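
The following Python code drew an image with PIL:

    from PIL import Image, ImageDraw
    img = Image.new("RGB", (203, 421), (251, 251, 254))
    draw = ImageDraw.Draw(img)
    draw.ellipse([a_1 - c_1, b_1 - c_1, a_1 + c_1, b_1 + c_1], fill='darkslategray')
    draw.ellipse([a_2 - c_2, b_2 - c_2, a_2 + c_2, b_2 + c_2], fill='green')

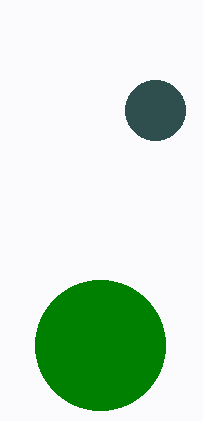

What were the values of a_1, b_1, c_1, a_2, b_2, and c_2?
a_1 = 155
b_1 = 110
c_1 = 30
a_2 = 100
b_2 = 345
c_2 = 65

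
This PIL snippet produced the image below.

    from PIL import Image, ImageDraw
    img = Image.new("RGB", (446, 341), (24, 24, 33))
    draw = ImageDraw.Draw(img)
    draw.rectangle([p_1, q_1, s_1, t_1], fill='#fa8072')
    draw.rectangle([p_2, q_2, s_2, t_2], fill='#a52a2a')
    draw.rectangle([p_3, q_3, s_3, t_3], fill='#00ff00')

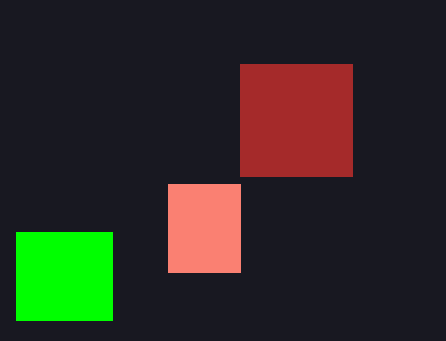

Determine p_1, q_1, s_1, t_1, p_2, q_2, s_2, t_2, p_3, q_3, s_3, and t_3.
p_1 = 168
q_1 = 184
s_1 = 240
t_1 = 272
p_2 = 240
q_2 = 64
s_2 = 352
t_2 = 176
p_3 = 16
q_3 = 232
s_3 = 112
t_3 = 320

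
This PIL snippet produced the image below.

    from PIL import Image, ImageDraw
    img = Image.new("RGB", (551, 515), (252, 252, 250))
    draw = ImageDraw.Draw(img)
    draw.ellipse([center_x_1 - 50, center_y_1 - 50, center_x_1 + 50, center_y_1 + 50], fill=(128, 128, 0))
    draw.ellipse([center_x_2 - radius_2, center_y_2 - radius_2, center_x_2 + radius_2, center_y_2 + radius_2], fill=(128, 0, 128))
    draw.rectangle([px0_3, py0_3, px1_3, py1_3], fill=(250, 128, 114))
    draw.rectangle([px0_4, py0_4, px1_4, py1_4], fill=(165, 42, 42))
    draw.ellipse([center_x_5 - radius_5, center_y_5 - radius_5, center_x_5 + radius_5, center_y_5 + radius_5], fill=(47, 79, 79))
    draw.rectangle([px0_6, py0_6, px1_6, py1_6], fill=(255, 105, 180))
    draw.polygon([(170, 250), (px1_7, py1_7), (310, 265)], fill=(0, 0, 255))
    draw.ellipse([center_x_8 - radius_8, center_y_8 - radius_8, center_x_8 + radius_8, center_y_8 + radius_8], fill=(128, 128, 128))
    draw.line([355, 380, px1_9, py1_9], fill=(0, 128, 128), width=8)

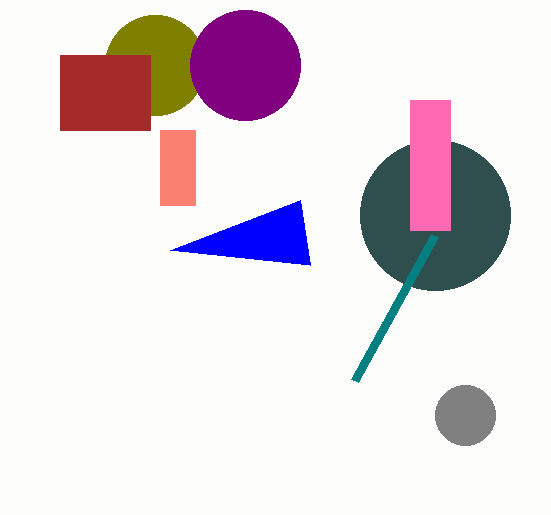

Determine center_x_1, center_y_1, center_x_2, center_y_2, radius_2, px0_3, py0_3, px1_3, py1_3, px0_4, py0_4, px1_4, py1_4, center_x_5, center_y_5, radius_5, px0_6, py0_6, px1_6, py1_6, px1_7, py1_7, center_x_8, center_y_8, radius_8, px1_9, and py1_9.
center_x_1 = 155; center_y_1 = 65; center_x_2 = 245; center_y_2 = 65; radius_2 = 55; px0_3 = 160; py0_3 = 130; px1_3 = 195; py1_3 = 205; px0_4 = 60; py0_4 = 55; px1_4 = 150; py1_4 = 130; center_x_5 = 435; center_y_5 = 215; radius_5 = 75; px0_6 = 410; py0_6 = 100; px1_6 = 450; py1_6 = 230; px1_7 = 300; py1_7 = 200; center_x_8 = 465; center_y_8 = 415; radius_8 = 30; px1_9 = 435; py1_9 = 235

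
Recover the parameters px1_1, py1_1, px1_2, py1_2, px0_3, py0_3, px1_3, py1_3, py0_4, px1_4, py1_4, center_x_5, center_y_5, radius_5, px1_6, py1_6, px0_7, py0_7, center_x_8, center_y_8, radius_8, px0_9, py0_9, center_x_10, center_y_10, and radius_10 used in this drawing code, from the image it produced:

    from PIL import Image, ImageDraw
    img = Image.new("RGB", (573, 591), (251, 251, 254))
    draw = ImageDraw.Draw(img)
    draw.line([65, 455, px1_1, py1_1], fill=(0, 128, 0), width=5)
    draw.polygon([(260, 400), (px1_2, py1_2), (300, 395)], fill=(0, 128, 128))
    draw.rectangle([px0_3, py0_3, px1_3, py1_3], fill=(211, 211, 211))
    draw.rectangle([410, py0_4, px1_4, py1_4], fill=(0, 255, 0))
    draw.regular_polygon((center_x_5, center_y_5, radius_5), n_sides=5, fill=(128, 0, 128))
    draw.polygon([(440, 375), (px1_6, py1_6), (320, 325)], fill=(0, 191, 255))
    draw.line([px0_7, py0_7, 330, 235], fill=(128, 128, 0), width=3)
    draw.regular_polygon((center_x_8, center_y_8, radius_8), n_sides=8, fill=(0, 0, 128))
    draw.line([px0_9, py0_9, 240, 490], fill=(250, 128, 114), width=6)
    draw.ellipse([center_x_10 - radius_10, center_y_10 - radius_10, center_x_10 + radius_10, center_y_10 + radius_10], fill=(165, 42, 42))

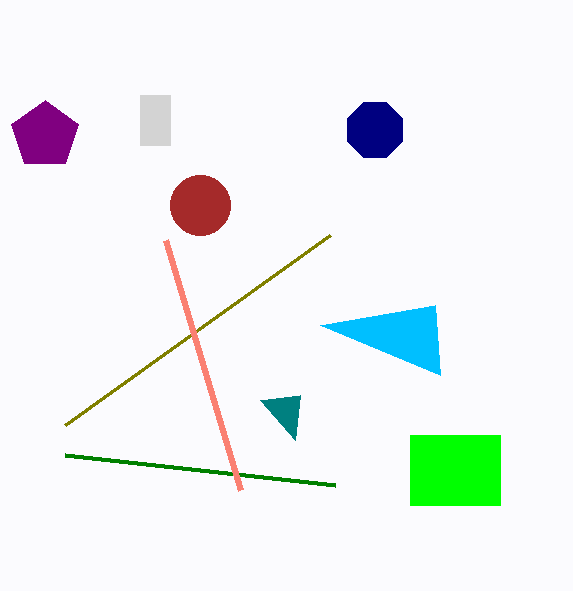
px1_1 = 335
py1_1 = 485
px1_2 = 295
py1_2 = 440
px0_3 = 140
py0_3 = 95
px1_3 = 170
py1_3 = 145
py0_4 = 435
px1_4 = 500
py1_4 = 505
center_x_5 = 45
center_y_5 = 135
radius_5 = 35
px1_6 = 435
py1_6 = 305
px0_7 = 65
py0_7 = 425
center_x_8 = 375
center_y_8 = 130
radius_8 = 30
px0_9 = 165
py0_9 = 240
center_x_10 = 200
center_y_10 = 205
radius_10 = 30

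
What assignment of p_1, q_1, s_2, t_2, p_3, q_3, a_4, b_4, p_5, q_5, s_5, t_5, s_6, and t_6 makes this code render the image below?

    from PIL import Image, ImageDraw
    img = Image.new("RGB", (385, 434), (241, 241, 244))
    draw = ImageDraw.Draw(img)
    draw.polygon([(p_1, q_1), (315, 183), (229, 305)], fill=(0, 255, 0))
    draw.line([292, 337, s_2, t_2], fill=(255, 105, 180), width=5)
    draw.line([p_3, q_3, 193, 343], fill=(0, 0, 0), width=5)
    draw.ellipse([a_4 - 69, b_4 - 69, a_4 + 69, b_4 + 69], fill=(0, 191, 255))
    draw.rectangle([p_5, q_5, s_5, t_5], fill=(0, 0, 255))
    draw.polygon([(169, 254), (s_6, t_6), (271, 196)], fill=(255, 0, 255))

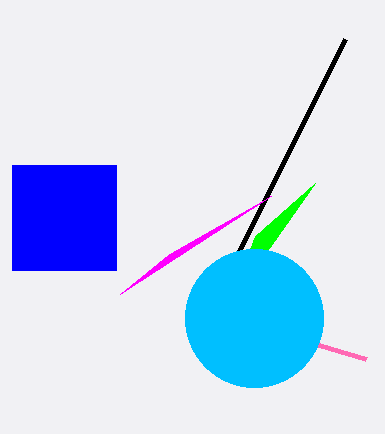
p_1 = 255, q_1 = 236, s_2 = 366, t_2 = 359, p_3 = 345, q_3 = 39, a_4 = 254, b_4 = 318, p_5 = 12, q_5 = 165, s_5 = 116, t_5 = 270, s_6 = 120, t_6 = 294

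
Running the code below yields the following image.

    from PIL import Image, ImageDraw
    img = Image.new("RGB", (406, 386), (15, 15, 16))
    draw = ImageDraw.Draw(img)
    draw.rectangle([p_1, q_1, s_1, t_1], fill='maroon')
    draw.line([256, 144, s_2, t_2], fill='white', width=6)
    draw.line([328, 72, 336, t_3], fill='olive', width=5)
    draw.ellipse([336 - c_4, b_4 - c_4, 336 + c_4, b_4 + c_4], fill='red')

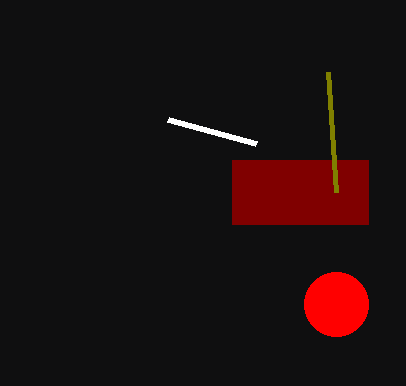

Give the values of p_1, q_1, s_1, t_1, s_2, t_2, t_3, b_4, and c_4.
p_1 = 232
q_1 = 160
s_1 = 368
t_1 = 224
s_2 = 168
t_2 = 120
t_3 = 192
b_4 = 304
c_4 = 32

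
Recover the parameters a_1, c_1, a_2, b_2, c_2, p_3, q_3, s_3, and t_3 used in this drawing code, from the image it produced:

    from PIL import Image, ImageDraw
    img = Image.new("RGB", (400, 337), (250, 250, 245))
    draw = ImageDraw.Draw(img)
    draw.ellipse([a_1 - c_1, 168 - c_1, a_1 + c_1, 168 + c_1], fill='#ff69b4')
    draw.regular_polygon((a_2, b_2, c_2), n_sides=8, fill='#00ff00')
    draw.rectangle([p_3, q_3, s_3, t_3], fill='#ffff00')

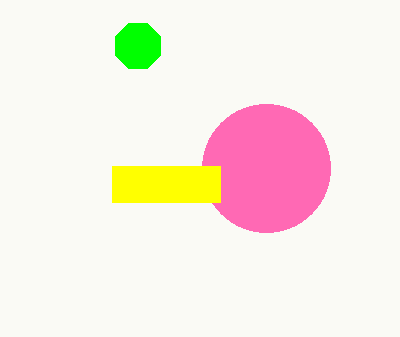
a_1 = 266; c_1 = 64; a_2 = 138; b_2 = 46; c_2 = 24; p_3 = 112; q_3 = 166; s_3 = 220; t_3 = 202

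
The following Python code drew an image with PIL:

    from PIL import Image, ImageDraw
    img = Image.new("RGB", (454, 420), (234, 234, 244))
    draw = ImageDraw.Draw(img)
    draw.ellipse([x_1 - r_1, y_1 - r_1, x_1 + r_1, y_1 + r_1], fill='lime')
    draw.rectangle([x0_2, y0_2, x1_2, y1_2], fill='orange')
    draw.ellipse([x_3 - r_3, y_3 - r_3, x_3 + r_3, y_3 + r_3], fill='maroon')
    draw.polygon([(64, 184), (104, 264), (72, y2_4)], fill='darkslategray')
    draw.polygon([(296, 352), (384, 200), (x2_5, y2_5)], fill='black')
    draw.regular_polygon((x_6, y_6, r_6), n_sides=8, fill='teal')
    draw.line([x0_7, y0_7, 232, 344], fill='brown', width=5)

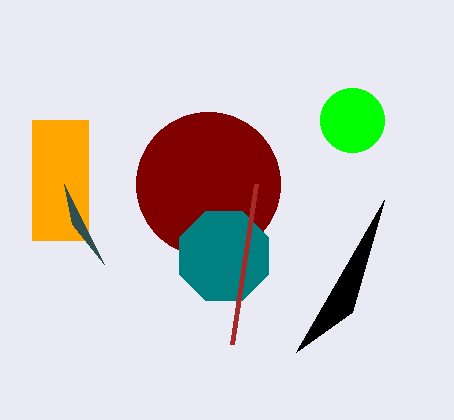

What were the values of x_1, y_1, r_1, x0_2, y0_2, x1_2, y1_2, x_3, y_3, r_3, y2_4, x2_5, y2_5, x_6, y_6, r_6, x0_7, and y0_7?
x_1 = 352
y_1 = 120
r_1 = 32
x0_2 = 32
y0_2 = 120
x1_2 = 88
y1_2 = 240
x_3 = 208
y_3 = 184
r_3 = 72
y2_4 = 224
x2_5 = 352
y2_5 = 312
x_6 = 224
y_6 = 256
r_6 = 48
x0_7 = 256
y0_7 = 184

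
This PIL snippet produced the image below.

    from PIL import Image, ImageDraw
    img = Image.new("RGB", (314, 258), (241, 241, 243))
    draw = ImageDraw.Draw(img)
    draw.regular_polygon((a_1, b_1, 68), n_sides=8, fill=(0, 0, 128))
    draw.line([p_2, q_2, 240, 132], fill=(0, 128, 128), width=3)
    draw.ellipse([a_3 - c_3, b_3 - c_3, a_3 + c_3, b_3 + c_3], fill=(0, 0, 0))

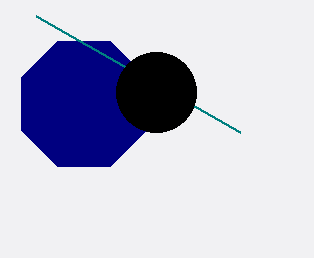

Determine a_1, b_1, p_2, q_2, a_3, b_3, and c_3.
a_1 = 84; b_1 = 104; p_2 = 36; q_2 = 16; a_3 = 156; b_3 = 92; c_3 = 40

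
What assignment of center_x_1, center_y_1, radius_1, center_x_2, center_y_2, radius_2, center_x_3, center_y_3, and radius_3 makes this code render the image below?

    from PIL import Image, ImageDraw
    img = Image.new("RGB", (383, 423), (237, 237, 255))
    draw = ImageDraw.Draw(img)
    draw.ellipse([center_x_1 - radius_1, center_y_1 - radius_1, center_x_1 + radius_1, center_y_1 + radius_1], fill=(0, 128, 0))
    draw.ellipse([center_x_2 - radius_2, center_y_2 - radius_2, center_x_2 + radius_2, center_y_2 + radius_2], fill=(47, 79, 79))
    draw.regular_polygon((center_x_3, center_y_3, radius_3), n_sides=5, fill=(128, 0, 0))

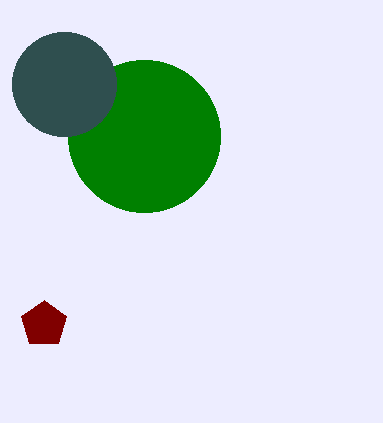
center_x_1 = 144
center_y_1 = 136
radius_1 = 76
center_x_2 = 64
center_y_2 = 84
radius_2 = 52
center_x_3 = 44
center_y_3 = 324
radius_3 = 24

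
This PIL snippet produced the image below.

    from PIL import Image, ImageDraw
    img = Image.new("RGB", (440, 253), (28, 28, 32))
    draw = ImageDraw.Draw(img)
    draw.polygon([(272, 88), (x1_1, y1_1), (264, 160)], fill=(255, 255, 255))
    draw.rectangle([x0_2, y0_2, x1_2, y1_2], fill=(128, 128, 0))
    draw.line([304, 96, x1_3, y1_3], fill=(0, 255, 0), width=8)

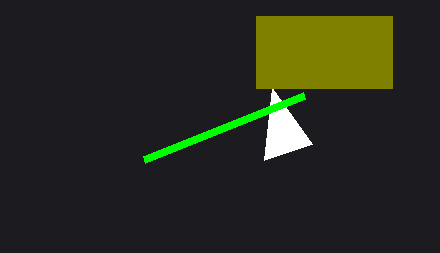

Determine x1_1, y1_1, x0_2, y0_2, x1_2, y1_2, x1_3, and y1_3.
x1_1 = 312
y1_1 = 144
x0_2 = 256
y0_2 = 16
x1_2 = 392
y1_2 = 88
x1_3 = 144
y1_3 = 160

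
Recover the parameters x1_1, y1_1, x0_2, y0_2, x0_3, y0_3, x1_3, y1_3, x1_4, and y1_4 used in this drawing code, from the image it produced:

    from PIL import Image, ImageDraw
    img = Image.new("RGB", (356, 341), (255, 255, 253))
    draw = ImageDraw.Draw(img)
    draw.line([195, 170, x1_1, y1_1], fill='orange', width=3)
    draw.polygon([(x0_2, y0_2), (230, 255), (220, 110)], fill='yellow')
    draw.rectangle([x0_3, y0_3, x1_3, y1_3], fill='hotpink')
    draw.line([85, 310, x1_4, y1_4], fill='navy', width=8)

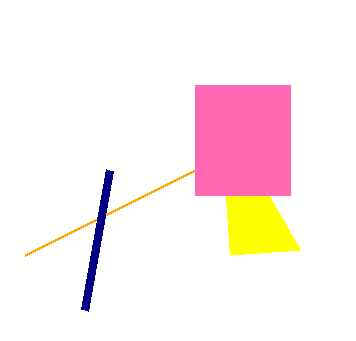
x1_1 = 25, y1_1 = 255, x0_2 = 300, y0_2 = 250, x0_3 = 195, y0_3 = 85, x1_3 = 290, y1_3 = 195, x1_4 = 110, y1_4 = 170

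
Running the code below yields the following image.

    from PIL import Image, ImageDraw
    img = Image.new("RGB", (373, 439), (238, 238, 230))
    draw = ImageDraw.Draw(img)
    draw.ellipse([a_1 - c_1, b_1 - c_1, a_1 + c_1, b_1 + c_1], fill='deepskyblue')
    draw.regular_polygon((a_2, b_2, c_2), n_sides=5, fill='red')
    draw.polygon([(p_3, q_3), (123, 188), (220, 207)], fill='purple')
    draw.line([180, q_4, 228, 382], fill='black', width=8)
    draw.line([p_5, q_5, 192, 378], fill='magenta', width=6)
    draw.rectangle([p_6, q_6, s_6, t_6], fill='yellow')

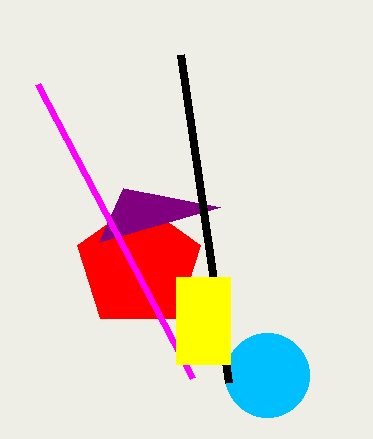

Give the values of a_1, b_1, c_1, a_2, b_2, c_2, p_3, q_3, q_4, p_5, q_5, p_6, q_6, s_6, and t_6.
a_1 = 267, b_1 = 375, c_1 = 42, a_2 = 139, b_2 = 266, c_2 = 65, p_3 = 99, q_3 = 242, q_4 = 54, p_5 = 37, q_5 = 84, p_6 = 176, q_6 = 277, s_6 = 230, t_6 = 364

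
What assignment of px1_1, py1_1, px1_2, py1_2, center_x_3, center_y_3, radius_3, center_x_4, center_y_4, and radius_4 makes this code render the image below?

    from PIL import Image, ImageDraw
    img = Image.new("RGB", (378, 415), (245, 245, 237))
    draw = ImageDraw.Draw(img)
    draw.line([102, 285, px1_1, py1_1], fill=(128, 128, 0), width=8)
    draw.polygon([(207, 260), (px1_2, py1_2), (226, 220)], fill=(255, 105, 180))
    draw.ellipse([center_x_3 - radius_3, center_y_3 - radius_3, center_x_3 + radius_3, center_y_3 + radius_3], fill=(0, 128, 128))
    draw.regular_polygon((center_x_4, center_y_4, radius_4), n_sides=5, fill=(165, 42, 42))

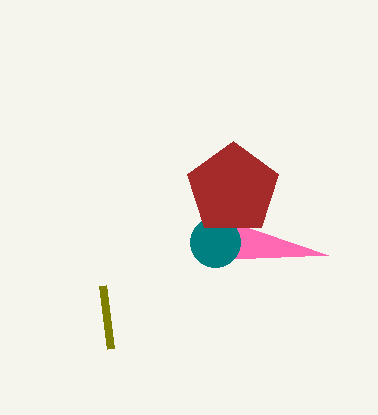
px1_1 = 110; py1_1 = 348; px1_2 = 328; py1_2 = 255; center_x_3 = 215; center_y_3 = 242; radius_3 = 25; center_x_4 = 233; center_y_4 = 189; radius_4 = 48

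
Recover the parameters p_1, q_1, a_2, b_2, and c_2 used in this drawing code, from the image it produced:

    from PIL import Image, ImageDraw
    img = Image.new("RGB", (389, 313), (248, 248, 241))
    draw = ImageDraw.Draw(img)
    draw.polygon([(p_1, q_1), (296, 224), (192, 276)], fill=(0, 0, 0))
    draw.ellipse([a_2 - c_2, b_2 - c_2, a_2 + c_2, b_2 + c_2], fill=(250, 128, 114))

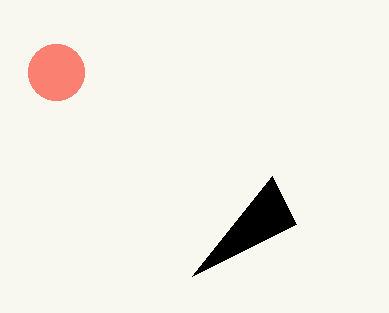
p_1 = 272; q_1 = 176; a_2 = 56; b_2 = 72; c_2 = 28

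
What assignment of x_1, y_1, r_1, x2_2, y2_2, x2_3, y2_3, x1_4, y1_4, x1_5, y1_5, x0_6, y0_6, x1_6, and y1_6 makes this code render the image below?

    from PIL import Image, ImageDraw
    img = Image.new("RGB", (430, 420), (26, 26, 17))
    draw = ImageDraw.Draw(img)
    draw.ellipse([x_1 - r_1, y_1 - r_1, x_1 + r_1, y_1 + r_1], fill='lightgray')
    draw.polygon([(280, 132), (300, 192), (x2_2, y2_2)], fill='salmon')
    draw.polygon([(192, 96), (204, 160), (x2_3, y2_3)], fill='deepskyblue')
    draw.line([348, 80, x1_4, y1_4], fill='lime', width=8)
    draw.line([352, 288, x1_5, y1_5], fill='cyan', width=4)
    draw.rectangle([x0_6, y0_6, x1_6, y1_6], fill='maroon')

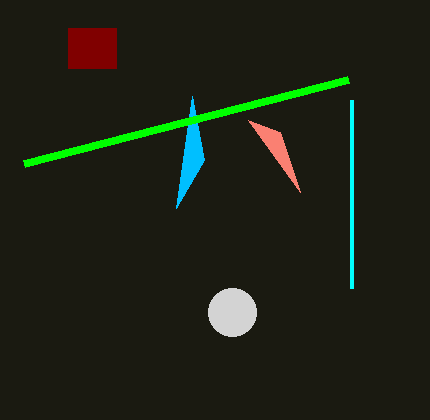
x_1 = 232
y_1 = 312
r_1 = 24
x2_2 = 248
y2_2 = 120
x2_3 = 176
y2_3 = 208
x1_4 = 24
y1_4 = 164
x1_5 = 352
y1_5 = 100
x0_6 = 68
y0_6 = 28
x1_6 = 116
y1_6 = 68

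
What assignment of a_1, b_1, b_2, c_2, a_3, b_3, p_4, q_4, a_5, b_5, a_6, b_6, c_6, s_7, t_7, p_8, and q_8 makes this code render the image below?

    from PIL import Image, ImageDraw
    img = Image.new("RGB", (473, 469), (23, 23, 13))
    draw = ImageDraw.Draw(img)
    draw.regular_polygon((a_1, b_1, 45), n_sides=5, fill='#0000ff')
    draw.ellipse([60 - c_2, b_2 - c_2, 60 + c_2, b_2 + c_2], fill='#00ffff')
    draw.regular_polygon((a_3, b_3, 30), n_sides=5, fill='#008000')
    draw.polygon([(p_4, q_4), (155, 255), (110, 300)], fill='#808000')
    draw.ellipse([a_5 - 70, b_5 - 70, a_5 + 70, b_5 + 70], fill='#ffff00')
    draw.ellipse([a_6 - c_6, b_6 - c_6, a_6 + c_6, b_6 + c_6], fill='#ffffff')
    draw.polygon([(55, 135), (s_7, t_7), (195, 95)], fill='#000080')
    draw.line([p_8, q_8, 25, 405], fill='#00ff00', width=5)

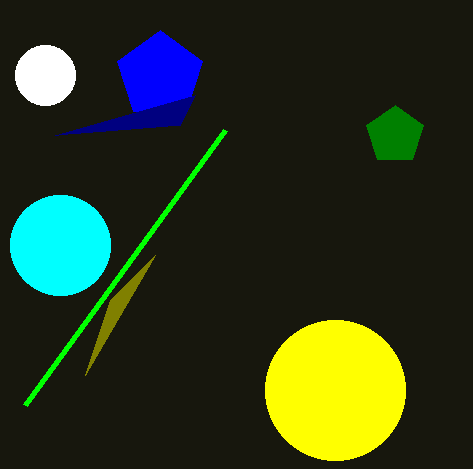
a_1 = 160
b_1 = 75
b_2 = 245
c_2 = 50
a_3 = 395
b_3 = 135
p_4 = 85
q_4 = 375
a_5 = 335
b_5 = 390
a_6 = 45
b_6 = 75
c_6 = 30
s_7 = 180
t_7 = 125
p_8 = 225
q_8 = 130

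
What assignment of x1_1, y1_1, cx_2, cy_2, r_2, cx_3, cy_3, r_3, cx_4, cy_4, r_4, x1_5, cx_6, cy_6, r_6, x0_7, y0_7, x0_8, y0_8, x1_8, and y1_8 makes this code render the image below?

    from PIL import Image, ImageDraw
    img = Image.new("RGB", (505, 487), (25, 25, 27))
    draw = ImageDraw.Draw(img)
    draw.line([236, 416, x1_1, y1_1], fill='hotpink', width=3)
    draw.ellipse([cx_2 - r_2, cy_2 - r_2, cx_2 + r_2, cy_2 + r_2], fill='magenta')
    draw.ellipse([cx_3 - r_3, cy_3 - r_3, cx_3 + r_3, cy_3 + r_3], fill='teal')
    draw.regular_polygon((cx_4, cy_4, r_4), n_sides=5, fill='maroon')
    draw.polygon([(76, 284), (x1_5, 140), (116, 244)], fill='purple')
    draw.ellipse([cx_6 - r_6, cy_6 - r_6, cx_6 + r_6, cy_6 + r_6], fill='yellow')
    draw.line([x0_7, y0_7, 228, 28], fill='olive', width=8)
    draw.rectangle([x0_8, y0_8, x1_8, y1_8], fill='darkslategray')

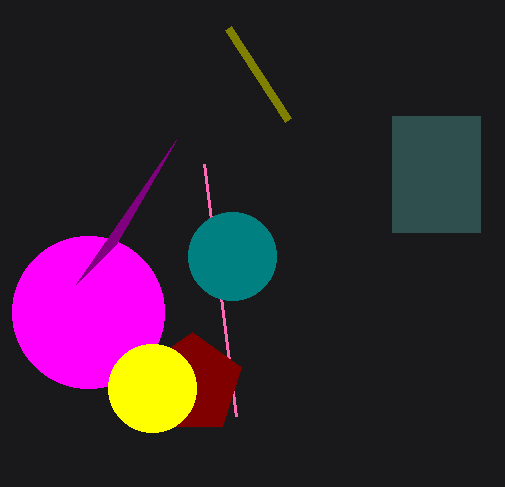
x1_1 = 204; y1_1 = 164; cx_2 = 88; cy_2 = 312; r_2 = 76; cx_3 = 232; cy_3 = 256; r_3 = 44; cx_4 = 192; cy_4 = 384; r_4 = 52; x1_5 = 176; cx_6 = 152; cy_6 = 388; r_6 = 44; x0_7 = 288; y0_7 = 120; x0_8 = 392; y0_8 = 116; x1_8 = 480; y1_8 = 232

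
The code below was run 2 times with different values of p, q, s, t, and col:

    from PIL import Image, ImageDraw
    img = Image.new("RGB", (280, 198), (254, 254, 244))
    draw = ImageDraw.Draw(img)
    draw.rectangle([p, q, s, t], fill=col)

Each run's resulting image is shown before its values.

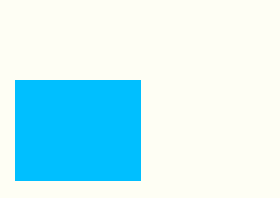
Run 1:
p = 15
q = 80
s = 140
t = 180
col = 'deepskyblue'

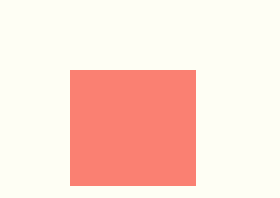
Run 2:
p = 70, q = 70, s = 195, t = 185, col = 'salmon'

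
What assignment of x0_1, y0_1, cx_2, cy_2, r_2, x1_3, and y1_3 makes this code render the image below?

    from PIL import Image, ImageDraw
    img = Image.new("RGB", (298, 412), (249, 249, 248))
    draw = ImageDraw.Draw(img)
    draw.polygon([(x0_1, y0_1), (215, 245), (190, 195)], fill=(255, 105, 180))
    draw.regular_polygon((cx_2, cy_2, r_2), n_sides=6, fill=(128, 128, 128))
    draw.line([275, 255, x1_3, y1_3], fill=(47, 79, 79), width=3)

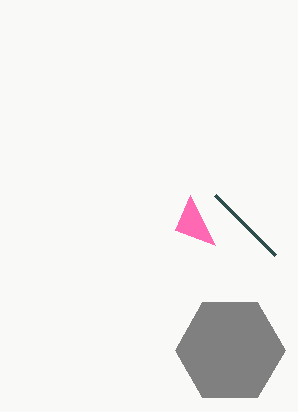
x0_1 = 175
y0_1 = 230
cx_2 = 230
cy_2 = 350
r_2 = 55
x1_3 = 215
y1_3 = 195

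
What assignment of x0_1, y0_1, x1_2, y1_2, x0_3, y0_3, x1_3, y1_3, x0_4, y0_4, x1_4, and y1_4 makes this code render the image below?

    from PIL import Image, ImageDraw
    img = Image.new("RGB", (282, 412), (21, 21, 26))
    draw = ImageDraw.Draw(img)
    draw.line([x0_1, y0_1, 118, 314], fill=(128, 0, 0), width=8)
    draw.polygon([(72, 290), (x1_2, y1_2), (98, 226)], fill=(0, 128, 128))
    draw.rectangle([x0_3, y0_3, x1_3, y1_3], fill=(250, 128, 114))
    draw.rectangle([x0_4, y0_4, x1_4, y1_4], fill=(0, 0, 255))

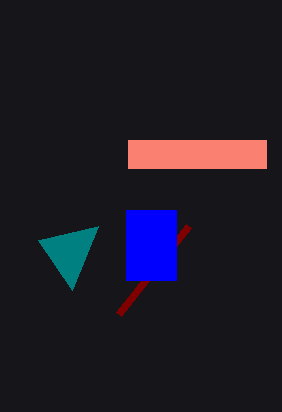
x0_1 = 188; y0_1 = 226; x1_2 = 38; y1_2 = 240; x0_3 = 128; y0_3 = 140; x1_3 = 266; y1_3 = 168; x0_4 = 126; y0_4 = 210; x1_4 = 176; y1_4 = 280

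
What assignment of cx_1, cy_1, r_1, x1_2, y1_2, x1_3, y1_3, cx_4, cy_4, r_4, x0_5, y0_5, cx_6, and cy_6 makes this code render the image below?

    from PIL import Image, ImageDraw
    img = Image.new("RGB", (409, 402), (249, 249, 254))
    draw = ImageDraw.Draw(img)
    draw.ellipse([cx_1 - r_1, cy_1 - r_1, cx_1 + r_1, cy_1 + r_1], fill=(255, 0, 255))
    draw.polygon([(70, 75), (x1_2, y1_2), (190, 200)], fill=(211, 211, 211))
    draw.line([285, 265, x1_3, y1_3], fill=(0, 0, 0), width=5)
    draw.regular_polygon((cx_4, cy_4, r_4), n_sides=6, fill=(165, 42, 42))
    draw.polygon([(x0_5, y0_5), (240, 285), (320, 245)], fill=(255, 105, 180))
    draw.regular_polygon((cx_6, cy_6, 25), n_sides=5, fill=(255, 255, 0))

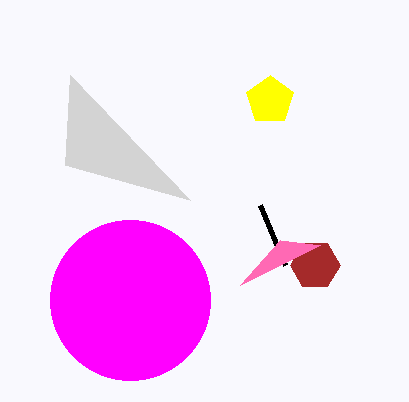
cx_1 = 130
cy_1 = 300
r_1 = 80
x1_2 = 65
y1_2 = 165
x1_3 = 260
y1_3 = 205
cx_4 = 315
cy_4 = 265
r_4 = 25
x0_5 = 280
y0_5 = 240
cx_6 = 270
cy_6 = 100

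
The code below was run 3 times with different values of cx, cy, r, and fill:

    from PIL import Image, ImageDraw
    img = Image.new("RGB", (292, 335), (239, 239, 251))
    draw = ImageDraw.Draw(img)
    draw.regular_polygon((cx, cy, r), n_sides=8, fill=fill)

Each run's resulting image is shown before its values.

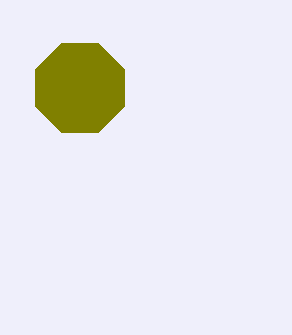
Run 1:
cx = 80
cy = 88
r = 48
fill = 'olive'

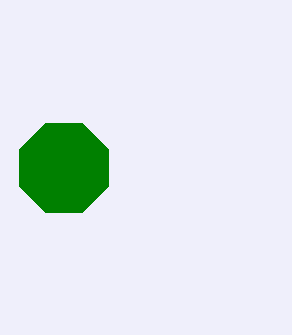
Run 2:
cx = 64, cy = 168, r = 48, fill = 'green'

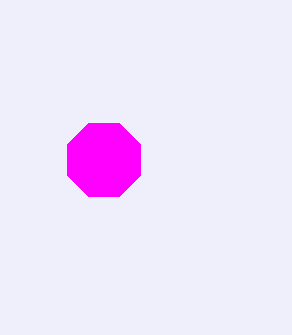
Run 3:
cx = 104; cy = 160; r = 40; fill = 'magenta'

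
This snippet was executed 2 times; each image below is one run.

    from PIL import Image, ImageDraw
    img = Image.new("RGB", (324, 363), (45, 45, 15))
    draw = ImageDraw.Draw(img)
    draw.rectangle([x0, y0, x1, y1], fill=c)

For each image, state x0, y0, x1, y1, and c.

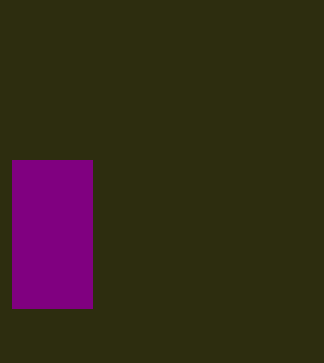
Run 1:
x0 = 12
y0 = 160
x1 = 92
y1 = 308
c = 'purple'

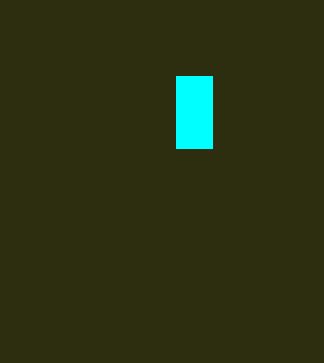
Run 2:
x0 = 176; y0 = 76; x1 = 212; y1 = 148; c = 'cyan'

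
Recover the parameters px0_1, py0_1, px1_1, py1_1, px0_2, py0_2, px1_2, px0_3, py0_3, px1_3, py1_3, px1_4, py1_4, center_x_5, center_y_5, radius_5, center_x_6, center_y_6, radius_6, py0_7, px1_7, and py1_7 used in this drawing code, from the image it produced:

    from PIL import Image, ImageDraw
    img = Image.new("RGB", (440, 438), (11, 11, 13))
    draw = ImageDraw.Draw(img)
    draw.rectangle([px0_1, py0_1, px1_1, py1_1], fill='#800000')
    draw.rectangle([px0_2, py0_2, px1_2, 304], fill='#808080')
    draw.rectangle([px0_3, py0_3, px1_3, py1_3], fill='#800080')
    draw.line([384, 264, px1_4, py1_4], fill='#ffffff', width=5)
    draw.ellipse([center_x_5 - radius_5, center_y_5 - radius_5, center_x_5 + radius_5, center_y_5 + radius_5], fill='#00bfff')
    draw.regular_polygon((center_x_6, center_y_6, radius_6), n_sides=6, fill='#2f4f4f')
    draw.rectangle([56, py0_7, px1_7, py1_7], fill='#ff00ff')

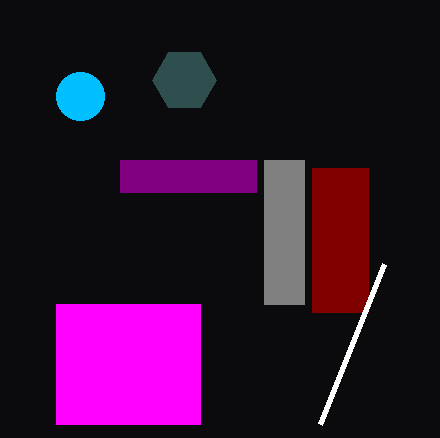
px0_1 = 312
py0_1 = 168
px1_1 = 368
py1_1 = 312
px0_2 = 264
py0_2 = 160
px1_2 = 304
px0_3 = 120
py0_3 = 160
px1_3 = 256
py1_3 = 192
px1_4 = 320
py1_4 = 424
center_x_5 = 80
center_y_5 = 96
radius_5 = 24
center_x_6 = 184
center_y_6 = 80
radius_6 = 32
py0_7 = 304
px1_7 = 200
py1_7 = 424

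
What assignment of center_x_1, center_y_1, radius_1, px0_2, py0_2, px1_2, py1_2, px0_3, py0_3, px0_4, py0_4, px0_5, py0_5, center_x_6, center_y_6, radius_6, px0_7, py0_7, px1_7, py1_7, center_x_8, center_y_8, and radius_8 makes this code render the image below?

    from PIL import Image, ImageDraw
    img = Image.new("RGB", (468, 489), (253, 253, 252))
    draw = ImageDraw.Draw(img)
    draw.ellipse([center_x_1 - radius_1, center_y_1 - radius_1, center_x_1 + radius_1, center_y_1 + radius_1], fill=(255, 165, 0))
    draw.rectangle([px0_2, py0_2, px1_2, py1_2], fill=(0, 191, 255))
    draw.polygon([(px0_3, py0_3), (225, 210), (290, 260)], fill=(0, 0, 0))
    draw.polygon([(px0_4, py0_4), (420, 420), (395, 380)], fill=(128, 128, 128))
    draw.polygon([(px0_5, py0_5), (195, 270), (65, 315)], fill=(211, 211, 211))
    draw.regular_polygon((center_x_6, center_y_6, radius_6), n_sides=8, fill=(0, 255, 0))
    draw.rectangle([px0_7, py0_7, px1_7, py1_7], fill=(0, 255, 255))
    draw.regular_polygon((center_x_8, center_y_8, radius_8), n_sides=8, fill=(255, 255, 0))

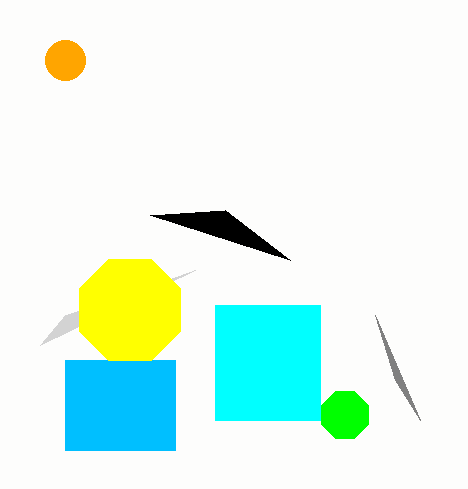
center_x_1 = 65
center_y_1 = 60
radius_1 = 20
px0_2 = 65
py0_2 = 360
px1_2 = 175
py1_2 = 450
px0_3 = 150
py0_3 = 215
px0_4 = 375
py0_4 = 315
px0_5 = 40
py0_5 = 345
center_x_6 = 345
center_y_6 = 415
radius_6 = 25
px0_7 = 215
py0_7 = 305
px1_7 = 320
py1_7 = 420
center_x_8 = 130
center_y_8 = 310
radius_8 = 55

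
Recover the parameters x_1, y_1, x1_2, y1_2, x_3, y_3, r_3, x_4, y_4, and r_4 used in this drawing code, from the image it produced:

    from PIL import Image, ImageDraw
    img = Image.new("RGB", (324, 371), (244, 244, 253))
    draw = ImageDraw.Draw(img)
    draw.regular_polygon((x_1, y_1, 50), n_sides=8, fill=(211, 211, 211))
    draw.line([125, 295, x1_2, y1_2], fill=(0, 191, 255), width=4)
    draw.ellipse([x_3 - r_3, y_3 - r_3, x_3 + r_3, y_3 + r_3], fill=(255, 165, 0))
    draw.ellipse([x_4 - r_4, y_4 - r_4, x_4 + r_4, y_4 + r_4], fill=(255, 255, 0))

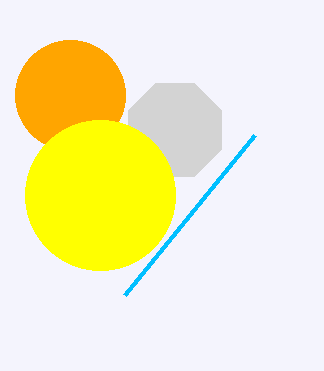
x_1 = 175
y_1 = 130
x1_2 = 255
y1_2 = 135
x_3 = 70
y_3 = 95
r_3 = 55
x_4 = 100
y_4 = 195
r_4 = 75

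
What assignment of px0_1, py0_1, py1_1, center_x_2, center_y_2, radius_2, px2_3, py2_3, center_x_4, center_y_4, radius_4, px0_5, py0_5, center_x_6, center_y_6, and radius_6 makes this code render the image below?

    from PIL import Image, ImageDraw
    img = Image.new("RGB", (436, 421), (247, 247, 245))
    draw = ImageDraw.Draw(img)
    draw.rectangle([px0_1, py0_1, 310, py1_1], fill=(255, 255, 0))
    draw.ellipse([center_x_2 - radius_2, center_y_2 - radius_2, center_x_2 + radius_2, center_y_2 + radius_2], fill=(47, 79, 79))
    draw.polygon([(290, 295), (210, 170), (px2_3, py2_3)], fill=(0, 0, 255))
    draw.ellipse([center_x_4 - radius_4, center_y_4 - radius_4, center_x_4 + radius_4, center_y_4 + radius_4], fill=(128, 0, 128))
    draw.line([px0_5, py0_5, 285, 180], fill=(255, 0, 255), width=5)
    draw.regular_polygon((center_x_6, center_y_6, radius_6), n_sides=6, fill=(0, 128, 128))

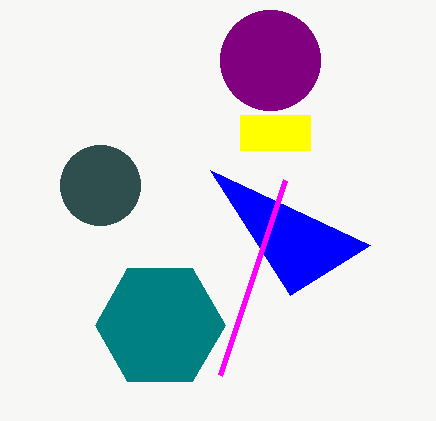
px0_1 = 240; py0_1 = 115; py1_1 = 150; center_x_2 = 100; center_y_2 = 185; radius_2 = 40; px2_3 = 370; py2_3 = 245; center_x_4 = 270; center_y_4 = 60; radius_4 = 50; px0_5 = 220; py0_5 = 375; center_x_6 = 160; center_y_6 = 325; radius_6 = 65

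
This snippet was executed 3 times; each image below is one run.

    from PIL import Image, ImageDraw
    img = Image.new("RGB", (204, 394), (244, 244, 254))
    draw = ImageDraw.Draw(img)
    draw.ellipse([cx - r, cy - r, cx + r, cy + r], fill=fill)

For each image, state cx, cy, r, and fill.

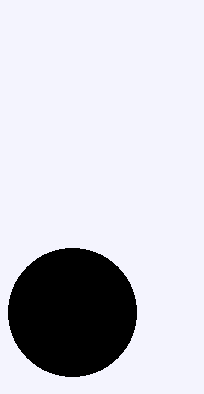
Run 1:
cx = 72, cy = 312, r = 64, fill = 'black'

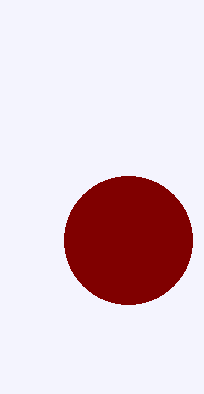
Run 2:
cx = 128; cy = 240; r = 64; fill = 'maroon'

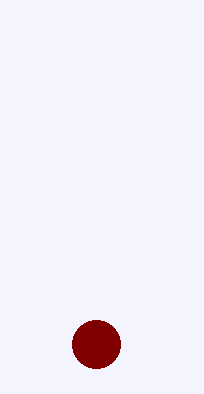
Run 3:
cx = 96, cy = 344, r = 24, fill = 'maroon'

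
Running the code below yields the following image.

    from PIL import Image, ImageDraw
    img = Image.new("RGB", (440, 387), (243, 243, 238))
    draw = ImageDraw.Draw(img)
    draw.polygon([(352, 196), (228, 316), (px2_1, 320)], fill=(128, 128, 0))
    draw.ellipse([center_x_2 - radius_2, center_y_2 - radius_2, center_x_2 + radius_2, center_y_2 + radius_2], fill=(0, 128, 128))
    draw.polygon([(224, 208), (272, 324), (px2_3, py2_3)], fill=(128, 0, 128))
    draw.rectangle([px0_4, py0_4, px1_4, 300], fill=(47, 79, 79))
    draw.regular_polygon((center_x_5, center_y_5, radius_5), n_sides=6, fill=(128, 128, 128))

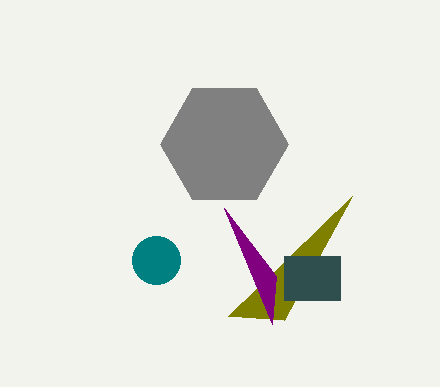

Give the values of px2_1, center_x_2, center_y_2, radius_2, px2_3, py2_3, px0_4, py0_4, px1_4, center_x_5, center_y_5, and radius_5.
px2_1 = 284, center_x_2 = 156, center_y_2 = 260, radius_2 = 24, px2_3 = 276, py2_3 = 276, px0_4 = 284, py0_4 = 256, px1_4 = 340, center_x_5 = 224, center_y_5 = 144, radius_5 = 64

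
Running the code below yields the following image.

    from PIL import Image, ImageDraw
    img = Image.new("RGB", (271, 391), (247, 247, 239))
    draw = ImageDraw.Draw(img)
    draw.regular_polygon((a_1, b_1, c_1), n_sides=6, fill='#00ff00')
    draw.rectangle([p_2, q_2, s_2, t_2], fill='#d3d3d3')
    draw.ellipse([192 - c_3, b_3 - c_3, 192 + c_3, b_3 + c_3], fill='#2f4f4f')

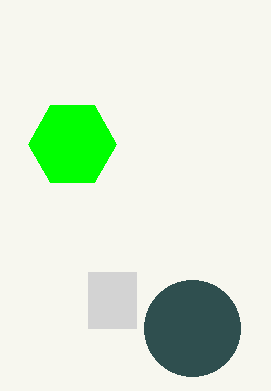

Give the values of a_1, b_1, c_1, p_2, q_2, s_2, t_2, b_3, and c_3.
a_1 = 72
b_1 = 144
c_1 = 44
p_2 = 88
q_2 = 272
s_2 = 136
t_2 = 328
b_3 = 328
c_3 = 48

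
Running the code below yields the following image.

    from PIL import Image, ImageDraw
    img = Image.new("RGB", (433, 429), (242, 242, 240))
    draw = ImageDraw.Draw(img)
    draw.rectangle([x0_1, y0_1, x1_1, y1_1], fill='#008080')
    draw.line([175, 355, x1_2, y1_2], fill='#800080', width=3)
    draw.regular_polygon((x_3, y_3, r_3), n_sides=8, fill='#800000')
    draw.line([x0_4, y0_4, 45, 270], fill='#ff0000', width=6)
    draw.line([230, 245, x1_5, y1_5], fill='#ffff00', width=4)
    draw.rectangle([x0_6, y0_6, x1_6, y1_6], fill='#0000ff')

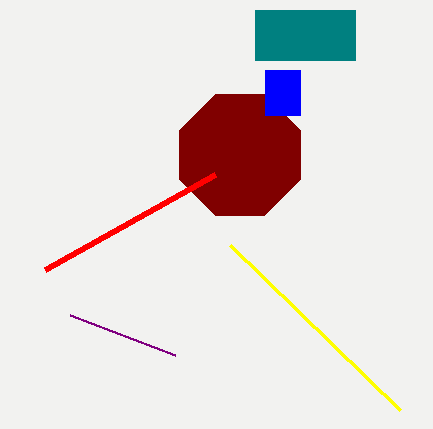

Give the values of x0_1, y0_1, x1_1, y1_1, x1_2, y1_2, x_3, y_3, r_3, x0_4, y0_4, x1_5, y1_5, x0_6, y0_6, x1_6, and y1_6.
x0_1 = 255, y0_1 = 10, x1_1 = 355, y1_1 = 60, x1_2 = 70, y1_2 = 315, x_3 = 240, y_3 = 155, r_3 = 65, x0_4 = 215, y0_4 = 175, x1_5 = 400, y1_5 = 410, x0_6 = 265, y0_6 = 70, x1_6 = 300, y1_6 = 115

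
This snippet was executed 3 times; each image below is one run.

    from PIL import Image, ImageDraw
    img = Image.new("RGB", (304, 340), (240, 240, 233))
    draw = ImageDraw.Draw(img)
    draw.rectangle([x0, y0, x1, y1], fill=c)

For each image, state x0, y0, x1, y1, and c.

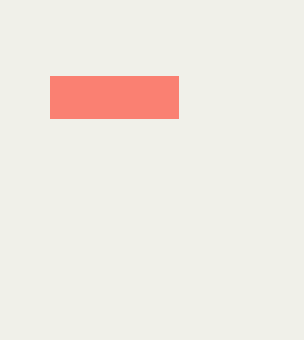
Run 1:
x0 = 50; y0 = 76; x1 = 178; y1 = 118; c = 'salmon'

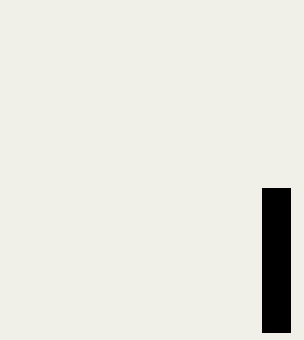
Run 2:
x0 = 262
y0 = 188
x1 = 290
y1 = 332
c = 'black'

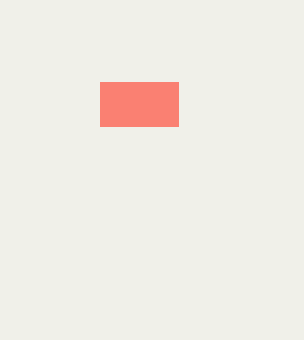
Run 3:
x0 = 100; y0 = 82; x1 = 178; y1 = 126; c = 'salmon'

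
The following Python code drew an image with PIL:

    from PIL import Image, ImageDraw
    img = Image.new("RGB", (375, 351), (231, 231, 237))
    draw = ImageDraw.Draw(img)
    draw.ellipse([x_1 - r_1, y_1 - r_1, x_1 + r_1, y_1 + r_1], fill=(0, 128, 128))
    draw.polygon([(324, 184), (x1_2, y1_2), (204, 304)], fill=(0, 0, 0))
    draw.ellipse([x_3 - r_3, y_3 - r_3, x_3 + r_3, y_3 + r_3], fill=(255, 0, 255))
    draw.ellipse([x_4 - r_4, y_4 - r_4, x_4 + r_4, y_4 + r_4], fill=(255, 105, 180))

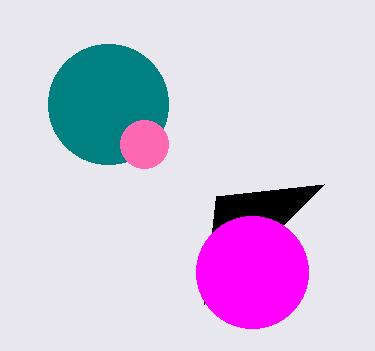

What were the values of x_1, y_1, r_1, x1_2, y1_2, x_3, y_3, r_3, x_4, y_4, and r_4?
x_1 = 108; y_1 = 104; r_1 = 60; x1_2 = 216; y1_2 = 196; x_3 = 252; y_3 = 272; r_3 = 56; x_4 = 144; y_4 = 144; r_4 = 24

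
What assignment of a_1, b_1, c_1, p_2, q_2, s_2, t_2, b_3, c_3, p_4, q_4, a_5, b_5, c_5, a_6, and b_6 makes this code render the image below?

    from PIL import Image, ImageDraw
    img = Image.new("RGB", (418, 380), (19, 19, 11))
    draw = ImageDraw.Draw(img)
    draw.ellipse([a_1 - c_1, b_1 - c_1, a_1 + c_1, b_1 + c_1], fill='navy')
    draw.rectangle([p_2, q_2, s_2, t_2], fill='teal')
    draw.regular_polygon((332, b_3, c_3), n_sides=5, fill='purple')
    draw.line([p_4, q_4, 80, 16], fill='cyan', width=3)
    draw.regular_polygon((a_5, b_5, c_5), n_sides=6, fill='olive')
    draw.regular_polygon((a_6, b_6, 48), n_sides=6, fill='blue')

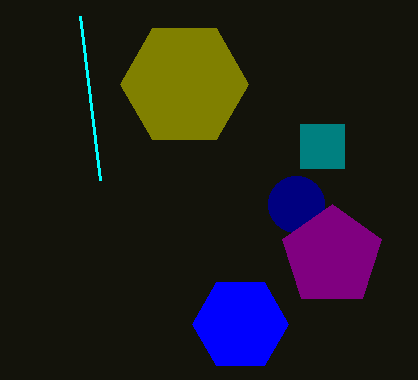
a_1 = 296
b_1 = 204
c_1 = 28
p_2 = 300
q_2 = 124
s_2 = 344
t_2 = 168
b_3 = 256
c_3 = 52
p_4 = 100
q_4 = 180
a_5 = 184
b_5 = 84
c_5 = 64
a_6 = 240
b_6 = 324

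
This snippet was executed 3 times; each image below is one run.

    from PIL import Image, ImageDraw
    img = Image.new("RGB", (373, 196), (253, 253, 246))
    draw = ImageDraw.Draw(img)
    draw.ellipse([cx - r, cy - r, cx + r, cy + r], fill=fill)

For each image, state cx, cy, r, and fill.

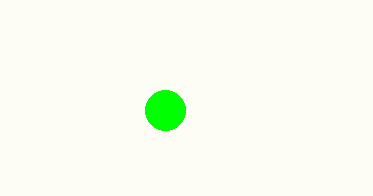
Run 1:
cx = 165; cy = 110; r = 20; fill = 'lime'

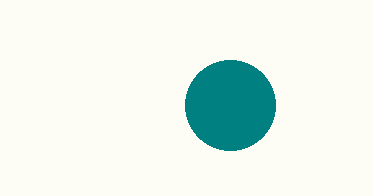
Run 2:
cx = 230; cy = 105; r = 45; fill = 'teal'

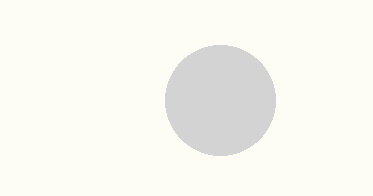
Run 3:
cx = 220
cy = 100
r = 55
fill = 'lightgray'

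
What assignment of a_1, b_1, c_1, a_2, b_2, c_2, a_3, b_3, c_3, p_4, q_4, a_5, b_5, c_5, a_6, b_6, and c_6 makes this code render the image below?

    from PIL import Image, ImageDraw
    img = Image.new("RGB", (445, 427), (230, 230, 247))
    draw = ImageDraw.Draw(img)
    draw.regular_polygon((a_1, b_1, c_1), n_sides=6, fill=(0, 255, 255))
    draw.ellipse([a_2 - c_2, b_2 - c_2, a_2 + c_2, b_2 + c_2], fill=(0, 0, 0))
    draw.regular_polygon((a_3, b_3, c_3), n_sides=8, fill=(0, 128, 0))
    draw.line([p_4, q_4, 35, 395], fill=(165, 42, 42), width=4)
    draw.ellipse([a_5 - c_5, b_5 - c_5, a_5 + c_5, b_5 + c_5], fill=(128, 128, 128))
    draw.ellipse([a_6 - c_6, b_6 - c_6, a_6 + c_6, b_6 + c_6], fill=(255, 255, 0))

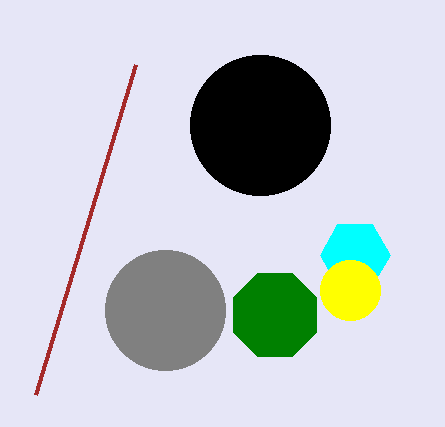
a_1 = 355
b_1 = 255
c_1 = 35
a_2 = 260
b_2 = 125
c_2 = 70
a_3 = 275
b_3 = 315
c_3 = 45
p_4 = 135
q_4 = 65
a_5 = 165
b_5 = 310
c_5 = 60
a_6 = 350
b_6 = 290
c_6 = 30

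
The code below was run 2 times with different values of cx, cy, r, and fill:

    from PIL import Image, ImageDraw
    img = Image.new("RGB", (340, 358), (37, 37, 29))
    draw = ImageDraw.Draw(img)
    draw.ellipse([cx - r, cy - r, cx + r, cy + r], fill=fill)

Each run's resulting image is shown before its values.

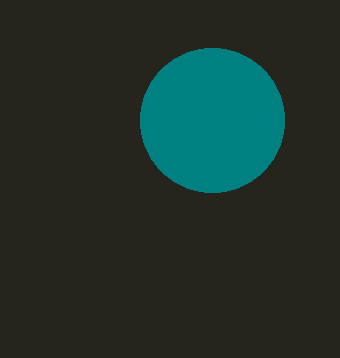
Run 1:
cx = 212, cy = 120, r = 72, fill = 'teal'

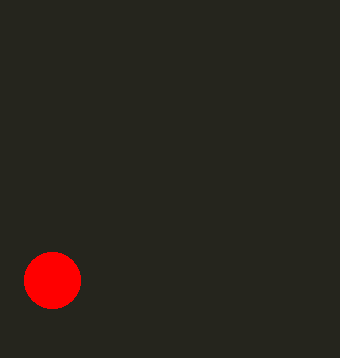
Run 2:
cx = 52
cy = 280
r = 28
fill = 'red'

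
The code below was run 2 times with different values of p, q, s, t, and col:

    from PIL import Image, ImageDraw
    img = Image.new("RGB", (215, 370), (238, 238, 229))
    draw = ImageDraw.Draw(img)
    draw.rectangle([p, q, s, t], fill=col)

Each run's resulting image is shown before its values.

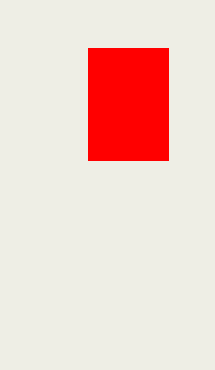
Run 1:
p = 88; q = 48; s = 168; t = 160; col = 'red'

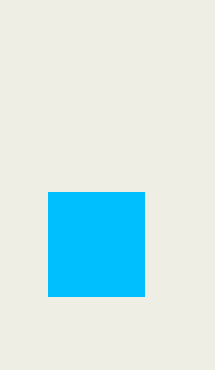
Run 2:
p = 48, q = 192, s = 144, t = 296, col = 'deepskyblue'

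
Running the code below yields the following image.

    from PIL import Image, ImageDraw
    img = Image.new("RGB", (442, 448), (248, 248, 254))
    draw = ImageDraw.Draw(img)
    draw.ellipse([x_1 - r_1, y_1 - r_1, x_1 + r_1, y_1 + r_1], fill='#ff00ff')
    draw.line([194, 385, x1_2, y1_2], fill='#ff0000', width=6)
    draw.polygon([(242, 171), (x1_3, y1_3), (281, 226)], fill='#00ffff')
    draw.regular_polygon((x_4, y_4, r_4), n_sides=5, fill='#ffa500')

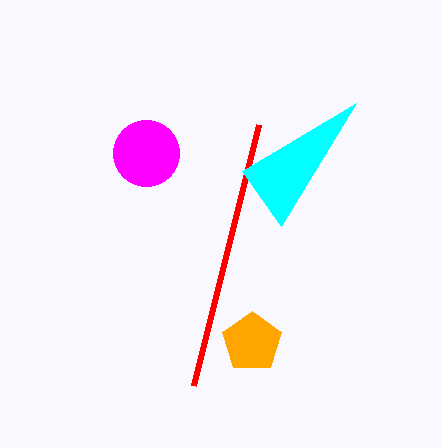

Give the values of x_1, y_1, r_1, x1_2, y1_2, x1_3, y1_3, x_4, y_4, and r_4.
x_1 = 146
y_1 = 153
r_1 = 33
x1_2 = 259
y1_2 = 124
x1_3 = 356
y1_3 = 103
x_4 = 252
y_4 = 342
r_4 = 31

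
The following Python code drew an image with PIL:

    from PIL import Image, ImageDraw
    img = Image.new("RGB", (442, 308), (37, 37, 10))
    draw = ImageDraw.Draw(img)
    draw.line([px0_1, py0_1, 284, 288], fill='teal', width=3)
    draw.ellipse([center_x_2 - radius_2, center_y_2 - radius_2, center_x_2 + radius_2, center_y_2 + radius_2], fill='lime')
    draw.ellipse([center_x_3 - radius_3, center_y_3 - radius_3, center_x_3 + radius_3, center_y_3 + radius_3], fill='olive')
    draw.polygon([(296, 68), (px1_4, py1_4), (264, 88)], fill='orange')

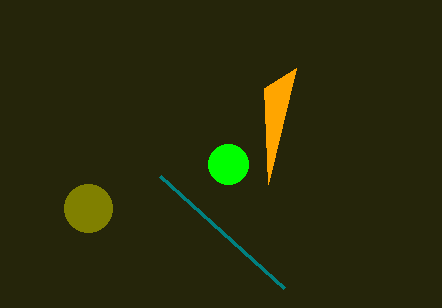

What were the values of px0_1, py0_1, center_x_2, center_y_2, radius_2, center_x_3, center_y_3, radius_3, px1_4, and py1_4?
px0_1 = 160; py0_1 = 176; center_x_2 = 228; center_y_2 = 164; radius_2 = 20; center_x_3 = 88; center_y_3 = 208; radius_3 = 24; px1_4 = 268; py1_4 = 184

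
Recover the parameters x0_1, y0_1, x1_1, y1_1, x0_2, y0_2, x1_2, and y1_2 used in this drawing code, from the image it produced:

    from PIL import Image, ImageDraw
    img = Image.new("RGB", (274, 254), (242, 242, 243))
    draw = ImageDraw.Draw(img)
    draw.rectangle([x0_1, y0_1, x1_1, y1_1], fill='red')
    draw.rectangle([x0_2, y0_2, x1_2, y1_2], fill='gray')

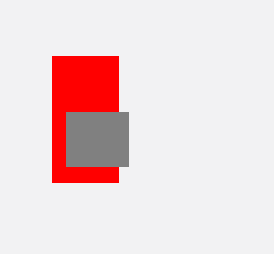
x0_1 = 52; y0_1 = 56; x1_1 = 118; y1_1 = 182; x0_2 = 66; y0_2 = 112; x1_2 = 128; y1_2 = 166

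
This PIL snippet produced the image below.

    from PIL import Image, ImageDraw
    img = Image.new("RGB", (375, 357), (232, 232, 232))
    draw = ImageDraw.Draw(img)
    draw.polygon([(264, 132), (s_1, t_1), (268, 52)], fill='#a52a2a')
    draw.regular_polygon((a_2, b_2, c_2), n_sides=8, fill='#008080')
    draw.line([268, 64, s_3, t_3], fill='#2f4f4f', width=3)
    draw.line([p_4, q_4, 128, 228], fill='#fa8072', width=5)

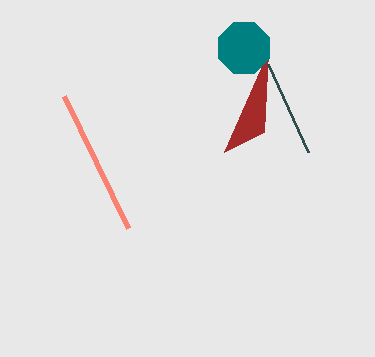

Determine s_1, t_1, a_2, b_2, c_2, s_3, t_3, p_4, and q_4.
s_1 = 224
t_1 = 152
a_2 = 244
b_2 = 48
c_2 = 28
s_3 = 308
t_3 = 152
p_4 = 64
q_4 = 96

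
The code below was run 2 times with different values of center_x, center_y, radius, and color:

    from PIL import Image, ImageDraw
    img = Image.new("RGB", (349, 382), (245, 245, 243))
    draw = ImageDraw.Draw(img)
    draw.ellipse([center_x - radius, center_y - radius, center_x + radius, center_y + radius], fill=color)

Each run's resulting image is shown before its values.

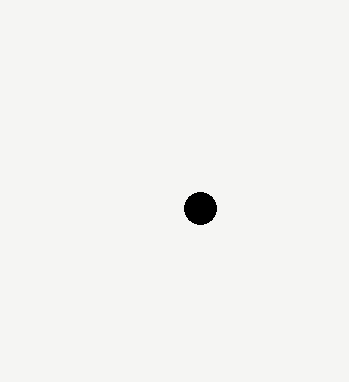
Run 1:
center_x = 200
center_y = 208
radius = 16
color = 'black'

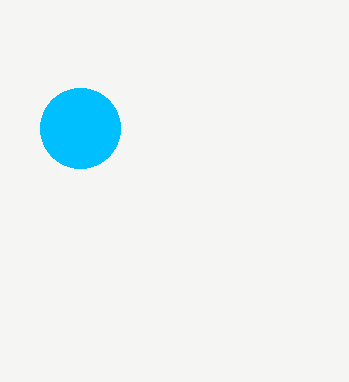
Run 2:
center_x = 80
center_y = 128
radius = 40
color = 'deepskyblue'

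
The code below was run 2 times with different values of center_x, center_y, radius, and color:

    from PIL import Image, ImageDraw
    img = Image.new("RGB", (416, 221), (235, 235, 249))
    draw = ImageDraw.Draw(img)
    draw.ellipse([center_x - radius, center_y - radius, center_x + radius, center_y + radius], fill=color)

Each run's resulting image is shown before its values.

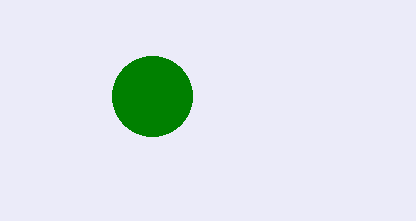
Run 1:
center_x = 152
center_y = 96
radius = 40
color = 'green'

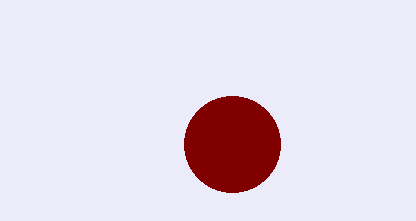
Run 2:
center_x = 232
center_y = 144
radius = 48
color = 'maroon'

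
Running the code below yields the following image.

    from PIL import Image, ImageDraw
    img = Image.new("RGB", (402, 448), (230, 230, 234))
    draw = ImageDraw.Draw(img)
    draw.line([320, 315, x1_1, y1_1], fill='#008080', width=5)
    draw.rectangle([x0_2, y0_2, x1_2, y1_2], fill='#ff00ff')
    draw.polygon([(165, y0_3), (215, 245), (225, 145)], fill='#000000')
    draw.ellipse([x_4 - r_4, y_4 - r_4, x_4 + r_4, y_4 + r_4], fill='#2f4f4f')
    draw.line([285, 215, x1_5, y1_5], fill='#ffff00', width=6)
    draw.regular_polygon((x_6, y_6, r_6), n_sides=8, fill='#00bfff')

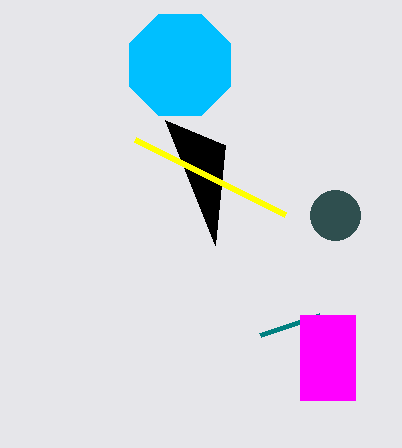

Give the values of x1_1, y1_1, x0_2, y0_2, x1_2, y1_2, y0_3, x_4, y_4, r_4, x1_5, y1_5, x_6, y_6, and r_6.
x1_1 = 260; y1_1 = 335; x0_2 = 300; y0_2 = 315; x1_2 = 355; y1_2 = 400; y0_3 = 120; x_4 = 335; y_4 = 215; r_4 = 25; x1_5 = 135; y1_5 = 140; x_6 = 180; y_6 = 65; r_6 = 55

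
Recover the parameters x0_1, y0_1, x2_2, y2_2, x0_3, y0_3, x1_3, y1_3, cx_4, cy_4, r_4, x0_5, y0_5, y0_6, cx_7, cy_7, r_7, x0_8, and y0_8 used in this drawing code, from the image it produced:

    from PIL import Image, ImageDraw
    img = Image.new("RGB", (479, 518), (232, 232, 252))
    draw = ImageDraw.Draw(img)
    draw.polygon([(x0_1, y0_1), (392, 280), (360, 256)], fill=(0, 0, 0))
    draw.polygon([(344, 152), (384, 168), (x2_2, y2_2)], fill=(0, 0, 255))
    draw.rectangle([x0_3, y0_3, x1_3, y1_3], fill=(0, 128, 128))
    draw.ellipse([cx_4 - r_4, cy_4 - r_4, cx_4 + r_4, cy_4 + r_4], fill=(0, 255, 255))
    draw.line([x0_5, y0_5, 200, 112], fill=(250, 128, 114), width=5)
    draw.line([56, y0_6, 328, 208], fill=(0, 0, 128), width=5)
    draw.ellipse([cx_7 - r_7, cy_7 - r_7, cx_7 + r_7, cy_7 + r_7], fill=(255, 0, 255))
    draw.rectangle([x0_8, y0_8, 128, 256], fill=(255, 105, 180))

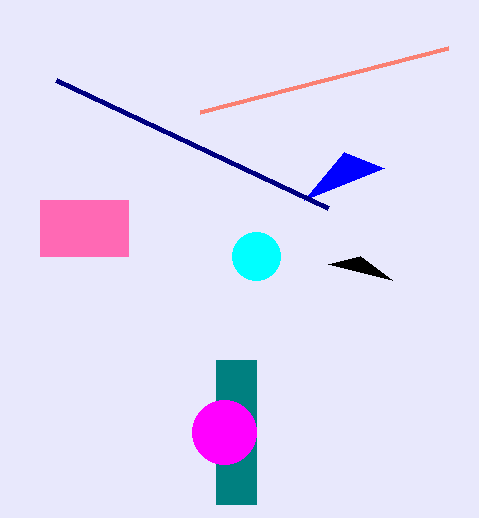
x0_1 = 328; y0_1 = 264; x2_2 = 304; y2_2 = 200; x0_3 = 216; y0_3 = 360; x1_3 = 256; y1_3 = 504; cx_4 = 256; cy_4 = 256; r_4 = 24; x0_5 = 448; y0_5 = 48; y0_6 = 80; cx_7 = 224; cy_7 = 432; r_7 = 32; x0_8 = 40; y0_8 = 200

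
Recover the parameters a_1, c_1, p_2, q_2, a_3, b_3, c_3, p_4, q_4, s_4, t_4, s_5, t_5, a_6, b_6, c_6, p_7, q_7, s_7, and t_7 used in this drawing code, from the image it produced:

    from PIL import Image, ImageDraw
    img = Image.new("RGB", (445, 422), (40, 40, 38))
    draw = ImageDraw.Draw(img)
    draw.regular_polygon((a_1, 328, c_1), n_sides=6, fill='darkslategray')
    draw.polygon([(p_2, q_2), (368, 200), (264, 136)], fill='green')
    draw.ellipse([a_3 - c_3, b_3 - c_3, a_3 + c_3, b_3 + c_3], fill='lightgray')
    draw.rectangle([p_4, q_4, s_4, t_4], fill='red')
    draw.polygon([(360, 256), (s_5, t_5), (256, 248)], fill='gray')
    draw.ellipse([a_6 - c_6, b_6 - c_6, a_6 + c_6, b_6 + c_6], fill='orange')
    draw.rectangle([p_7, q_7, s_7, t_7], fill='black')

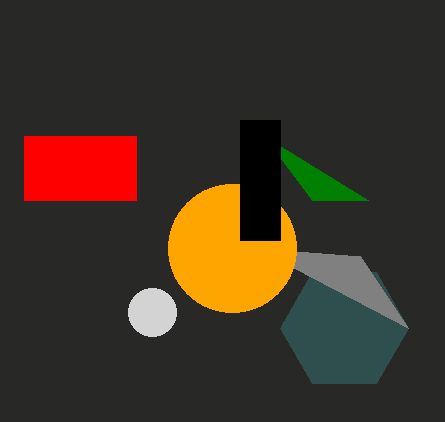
a_1 = 344, c_1 = 64, p_2 = 312, q_2 = 200, a_3 = 152, b_3 = 312, c_3 = 24, p_4 = 24, q_4 = 136, s_4 = 136, t_4 = 200, s_5 = 408, t_5 = 328, a_6 = 232, b_6 = 248, c_6 = 64, p_7 = 240, q_7 = 120, s_7 = 280, t_7 = 240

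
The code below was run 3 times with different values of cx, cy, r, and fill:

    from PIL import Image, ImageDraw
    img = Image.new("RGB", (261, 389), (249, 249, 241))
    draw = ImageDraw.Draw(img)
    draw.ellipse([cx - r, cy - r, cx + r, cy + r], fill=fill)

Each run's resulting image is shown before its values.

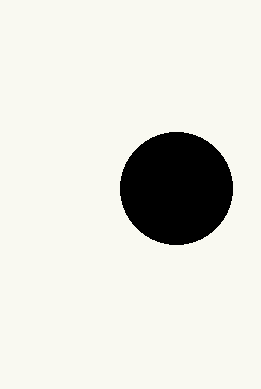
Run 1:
cx = 176; cy = 188; r = 56; fill = 'black'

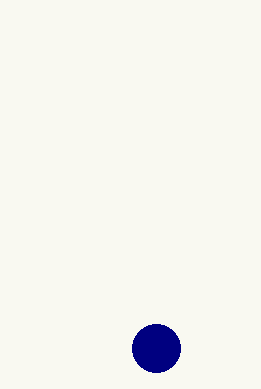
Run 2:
cx = 156
cy = 348
r = 24
fill = 'navy'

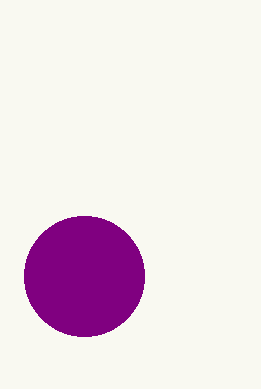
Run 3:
cx = 84; cy = 276; r = 60; fill = 'purple'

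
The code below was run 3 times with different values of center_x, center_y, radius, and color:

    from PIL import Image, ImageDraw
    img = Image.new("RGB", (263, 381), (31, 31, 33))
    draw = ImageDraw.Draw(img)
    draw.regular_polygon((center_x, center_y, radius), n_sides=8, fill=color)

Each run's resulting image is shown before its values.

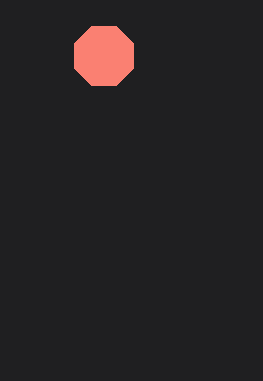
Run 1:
center_x = 104
center_y = 56
radius = 32
color = 'salmon'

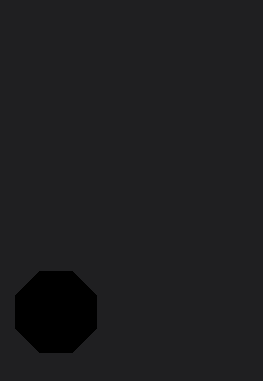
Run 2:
center_x = 56
center_y = 312
radius = 44
color = 'black'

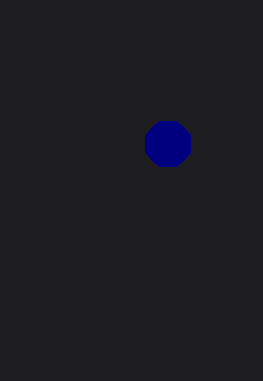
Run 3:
center_x = 168; center_y = 144; radius = 24; color = 'navy'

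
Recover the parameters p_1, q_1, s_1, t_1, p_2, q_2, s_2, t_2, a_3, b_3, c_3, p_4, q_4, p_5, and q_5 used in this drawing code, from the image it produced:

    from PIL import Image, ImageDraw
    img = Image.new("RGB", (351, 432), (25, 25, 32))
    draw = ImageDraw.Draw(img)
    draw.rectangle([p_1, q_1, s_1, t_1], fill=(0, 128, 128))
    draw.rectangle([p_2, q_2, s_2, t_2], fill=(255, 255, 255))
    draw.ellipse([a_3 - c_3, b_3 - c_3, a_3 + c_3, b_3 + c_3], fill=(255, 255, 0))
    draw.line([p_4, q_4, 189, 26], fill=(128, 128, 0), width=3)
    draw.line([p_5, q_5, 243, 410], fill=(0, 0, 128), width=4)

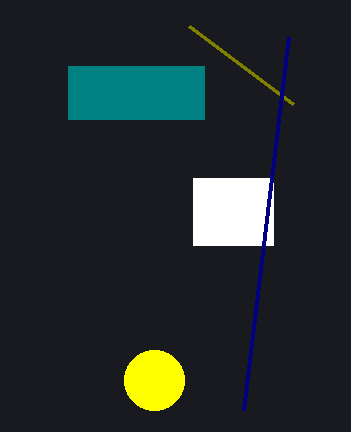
p_1 = 68
q_1 = 66
s_1 = 204
t_1 = 119
p_2 = 193
q_2 = 178
s_2 = 273
t_2 = 245
a_3 = 154
b_3 = 380
c_3 = 30
p_4 = 293
q_4 = 104
p_5 = 288
q_5 = 37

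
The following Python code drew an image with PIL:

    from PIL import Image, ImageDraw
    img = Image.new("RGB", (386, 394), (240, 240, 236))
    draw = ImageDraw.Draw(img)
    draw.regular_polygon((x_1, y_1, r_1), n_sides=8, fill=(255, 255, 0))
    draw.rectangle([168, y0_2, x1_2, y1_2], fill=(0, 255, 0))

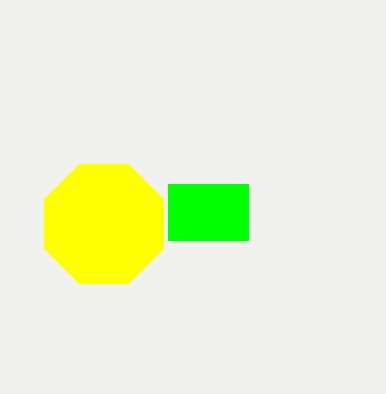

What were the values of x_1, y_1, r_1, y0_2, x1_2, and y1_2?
x_1 = 104, y_1 = 224, r_1 = 64, y0_2 = 184, x1_2 = 248, y1_2 = 240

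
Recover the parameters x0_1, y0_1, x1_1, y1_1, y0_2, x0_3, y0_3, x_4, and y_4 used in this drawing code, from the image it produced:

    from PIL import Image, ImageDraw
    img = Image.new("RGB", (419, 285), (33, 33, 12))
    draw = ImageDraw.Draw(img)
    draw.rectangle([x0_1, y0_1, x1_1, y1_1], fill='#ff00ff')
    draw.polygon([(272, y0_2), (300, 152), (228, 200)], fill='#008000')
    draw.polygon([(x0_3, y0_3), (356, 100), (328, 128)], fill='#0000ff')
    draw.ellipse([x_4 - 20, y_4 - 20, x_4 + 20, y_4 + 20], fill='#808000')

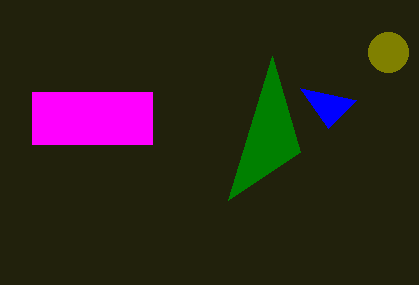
x0_1 = 32
y0_1 = 92
x1_1 = 152
y1_1 = 144
y0_2 = 56
x0_3 = 300
y0_3 = 88
x_4 = 388
y_4 = 52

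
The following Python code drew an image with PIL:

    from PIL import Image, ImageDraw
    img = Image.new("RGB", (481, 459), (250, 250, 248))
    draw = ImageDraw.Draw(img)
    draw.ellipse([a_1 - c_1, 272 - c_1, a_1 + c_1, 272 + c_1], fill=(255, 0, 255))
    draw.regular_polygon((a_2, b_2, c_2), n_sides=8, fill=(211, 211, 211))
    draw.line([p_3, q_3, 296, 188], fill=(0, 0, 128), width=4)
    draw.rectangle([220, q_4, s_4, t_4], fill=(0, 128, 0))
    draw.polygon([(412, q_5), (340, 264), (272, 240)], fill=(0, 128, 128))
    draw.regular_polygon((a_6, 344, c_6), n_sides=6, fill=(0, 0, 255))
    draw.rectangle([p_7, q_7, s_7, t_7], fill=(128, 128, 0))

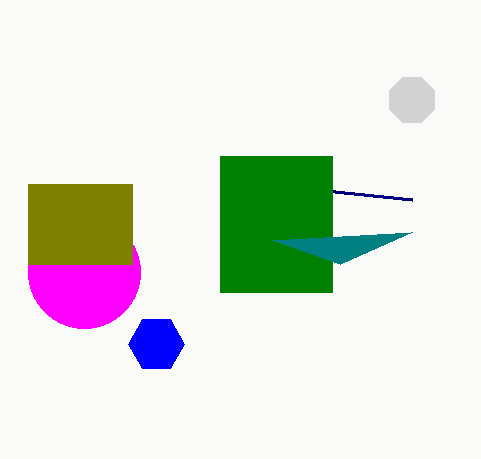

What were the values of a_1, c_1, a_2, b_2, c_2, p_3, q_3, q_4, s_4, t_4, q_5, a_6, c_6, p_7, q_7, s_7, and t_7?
a_1 = 84
c_1 = 56
a_2 = 412
b_2 = 100
c_2 = 24
p_3 = 412
q_3 = 200
q_4 = 156
s_4 = 332
t_4 = 292
q_5 = 232
a_6 = 156
c_6 = 28
p_7 = 28
q_7 = 184
s_7 = 132
t_7 = 264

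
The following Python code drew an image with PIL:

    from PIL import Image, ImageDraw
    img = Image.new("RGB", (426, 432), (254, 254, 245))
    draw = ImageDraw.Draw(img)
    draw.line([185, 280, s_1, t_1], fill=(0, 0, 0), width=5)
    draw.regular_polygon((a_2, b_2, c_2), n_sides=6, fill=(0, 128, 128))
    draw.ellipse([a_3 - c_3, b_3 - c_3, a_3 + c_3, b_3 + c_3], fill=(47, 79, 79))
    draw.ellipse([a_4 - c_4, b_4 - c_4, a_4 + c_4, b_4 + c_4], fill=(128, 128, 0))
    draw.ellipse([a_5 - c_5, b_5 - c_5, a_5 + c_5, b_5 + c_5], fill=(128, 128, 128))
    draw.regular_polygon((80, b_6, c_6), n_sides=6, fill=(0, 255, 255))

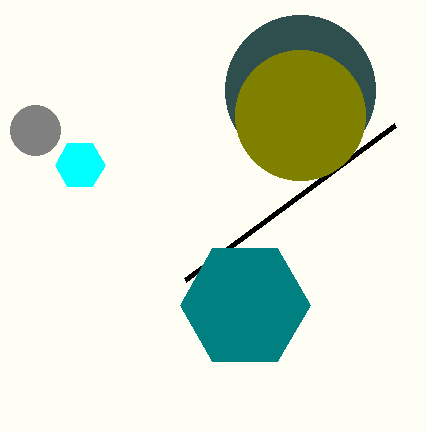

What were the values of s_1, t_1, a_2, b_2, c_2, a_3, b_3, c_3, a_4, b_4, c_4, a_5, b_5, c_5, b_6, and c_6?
s_1 = 395, t_1 = 125, a_2 = 245, b_2 = 305, c_2 = 65, a_3 = 300, b_3 = 90, c_3 = 75, a_4 = 300, b_4 = 115, c_4 = 65, a_5 = 35, b_5 = 130, c_5 = 25, b_6 = 165, c_6 = 25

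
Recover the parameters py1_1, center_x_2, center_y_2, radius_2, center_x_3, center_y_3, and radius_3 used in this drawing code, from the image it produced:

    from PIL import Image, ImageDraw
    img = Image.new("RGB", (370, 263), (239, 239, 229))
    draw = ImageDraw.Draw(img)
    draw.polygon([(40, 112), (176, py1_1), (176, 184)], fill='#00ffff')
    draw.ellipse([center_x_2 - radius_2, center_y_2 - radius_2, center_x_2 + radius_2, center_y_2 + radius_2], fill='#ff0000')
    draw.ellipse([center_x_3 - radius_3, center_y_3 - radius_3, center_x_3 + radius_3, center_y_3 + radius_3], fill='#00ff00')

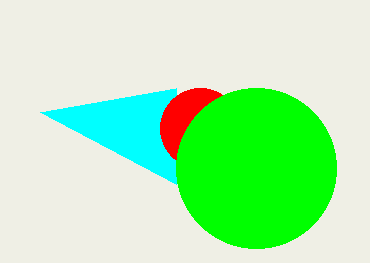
py1_1 = 88
center_x_2 = 200
center_y_2 = 128
radius_2 = 40
center_x_3 = 256
center_y_3 = 168
radius_3 = 80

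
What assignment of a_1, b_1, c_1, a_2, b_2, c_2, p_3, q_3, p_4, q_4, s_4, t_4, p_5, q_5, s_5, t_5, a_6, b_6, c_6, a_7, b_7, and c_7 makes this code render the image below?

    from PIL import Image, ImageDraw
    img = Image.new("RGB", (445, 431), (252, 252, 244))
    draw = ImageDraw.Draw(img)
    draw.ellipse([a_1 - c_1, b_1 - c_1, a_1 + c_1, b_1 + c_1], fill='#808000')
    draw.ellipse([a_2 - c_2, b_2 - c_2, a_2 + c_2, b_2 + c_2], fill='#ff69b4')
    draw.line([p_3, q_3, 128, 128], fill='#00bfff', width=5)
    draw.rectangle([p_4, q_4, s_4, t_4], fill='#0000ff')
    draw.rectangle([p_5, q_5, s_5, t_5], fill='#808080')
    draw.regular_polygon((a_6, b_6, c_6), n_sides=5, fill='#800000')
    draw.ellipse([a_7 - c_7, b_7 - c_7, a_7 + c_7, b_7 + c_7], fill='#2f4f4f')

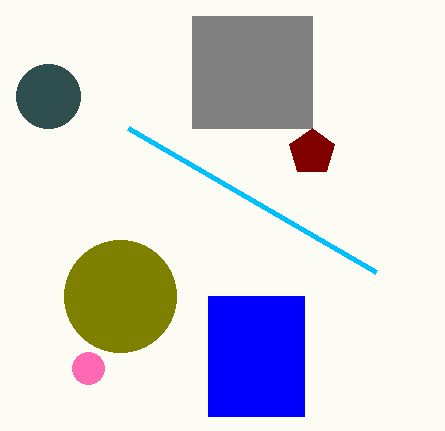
a_1 = 120, b_1 = 296, c_1 = 56, a_2 = 88, b_2 = 368, c_2 = 16, p_3 = 376, q_3 = 272, p_4 = 208, q_4 = 296, s_4 = 304, t_4 = 416, p_5 = 192, q_5 = 16, s_5 = 312, t_5 = 128, a_6 = 312, b_6 = 152, c_6 = 24, a_7 = 48, b_7 = 96, c_7 = 32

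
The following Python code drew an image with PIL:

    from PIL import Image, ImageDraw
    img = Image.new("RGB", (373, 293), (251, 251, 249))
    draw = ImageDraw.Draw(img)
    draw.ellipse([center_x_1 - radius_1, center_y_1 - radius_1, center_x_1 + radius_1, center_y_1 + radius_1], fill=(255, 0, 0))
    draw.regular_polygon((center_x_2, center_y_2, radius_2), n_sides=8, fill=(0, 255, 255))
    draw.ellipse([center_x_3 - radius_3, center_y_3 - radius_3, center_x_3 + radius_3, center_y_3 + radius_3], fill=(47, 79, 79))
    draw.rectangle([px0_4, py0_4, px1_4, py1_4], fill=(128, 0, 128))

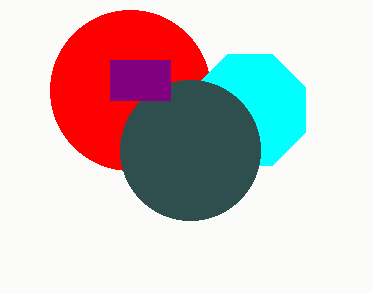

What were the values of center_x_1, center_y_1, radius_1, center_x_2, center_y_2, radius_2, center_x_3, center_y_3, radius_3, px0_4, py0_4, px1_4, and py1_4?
center_x_1 = 130, center_y_1 = 90, radius_1 = 80, center_x_2 = 250, center_y_2 = 110, radius_2 = 60, center_x_3 = 190, center_y_3 = 150, radius_3 = 70, px0_4 = 110, py0_4 = 60, px1_4 = 170, py1_4 = 100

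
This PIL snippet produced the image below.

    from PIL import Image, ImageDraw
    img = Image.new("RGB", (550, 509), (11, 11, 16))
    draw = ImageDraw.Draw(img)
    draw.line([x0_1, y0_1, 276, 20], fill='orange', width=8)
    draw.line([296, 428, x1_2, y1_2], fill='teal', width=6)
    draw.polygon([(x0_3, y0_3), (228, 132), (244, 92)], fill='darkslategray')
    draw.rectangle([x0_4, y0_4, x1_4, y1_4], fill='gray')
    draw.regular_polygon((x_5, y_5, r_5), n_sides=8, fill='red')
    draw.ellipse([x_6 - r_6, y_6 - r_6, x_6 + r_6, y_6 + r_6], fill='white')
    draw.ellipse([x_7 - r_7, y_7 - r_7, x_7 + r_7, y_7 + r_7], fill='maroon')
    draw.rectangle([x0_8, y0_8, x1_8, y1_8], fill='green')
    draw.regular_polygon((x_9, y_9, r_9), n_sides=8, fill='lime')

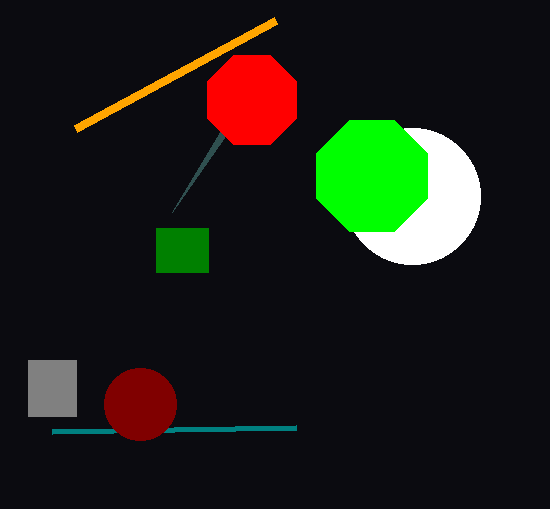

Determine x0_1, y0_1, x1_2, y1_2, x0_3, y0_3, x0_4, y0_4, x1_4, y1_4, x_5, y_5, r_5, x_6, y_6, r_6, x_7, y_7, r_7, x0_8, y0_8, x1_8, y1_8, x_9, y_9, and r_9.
x0_1 = 76
y0_1 = 128
x1_2 = 52
y1_2 = 432
x0_3 = 172
y0_3 = 212
x0_4 = 28
y0_4 = 360
x1_4 = 76
y1_4 = 416
x_5 = 252
y_5 = 100
r_5 = 48
x_6 = 412
y_6 = 196
r_6 = 68
x_7 = 140
y_7 = 404
r_7 = 36
x0_8 = 156
y0_8 = 228
x1_8 = 208
y1_8 = 272
x_9 = 372
y_9 = 176
r_9 = 60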